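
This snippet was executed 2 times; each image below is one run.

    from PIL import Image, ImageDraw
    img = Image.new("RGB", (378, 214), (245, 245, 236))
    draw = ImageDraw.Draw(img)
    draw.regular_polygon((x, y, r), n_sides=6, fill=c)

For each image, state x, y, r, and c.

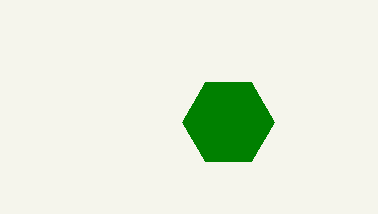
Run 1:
x = 228
y = 122
r = 46
c = 'green'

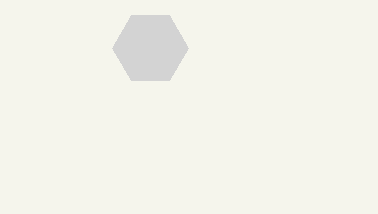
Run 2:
x = 150, y = 48, r = 38, c = 'lightgray'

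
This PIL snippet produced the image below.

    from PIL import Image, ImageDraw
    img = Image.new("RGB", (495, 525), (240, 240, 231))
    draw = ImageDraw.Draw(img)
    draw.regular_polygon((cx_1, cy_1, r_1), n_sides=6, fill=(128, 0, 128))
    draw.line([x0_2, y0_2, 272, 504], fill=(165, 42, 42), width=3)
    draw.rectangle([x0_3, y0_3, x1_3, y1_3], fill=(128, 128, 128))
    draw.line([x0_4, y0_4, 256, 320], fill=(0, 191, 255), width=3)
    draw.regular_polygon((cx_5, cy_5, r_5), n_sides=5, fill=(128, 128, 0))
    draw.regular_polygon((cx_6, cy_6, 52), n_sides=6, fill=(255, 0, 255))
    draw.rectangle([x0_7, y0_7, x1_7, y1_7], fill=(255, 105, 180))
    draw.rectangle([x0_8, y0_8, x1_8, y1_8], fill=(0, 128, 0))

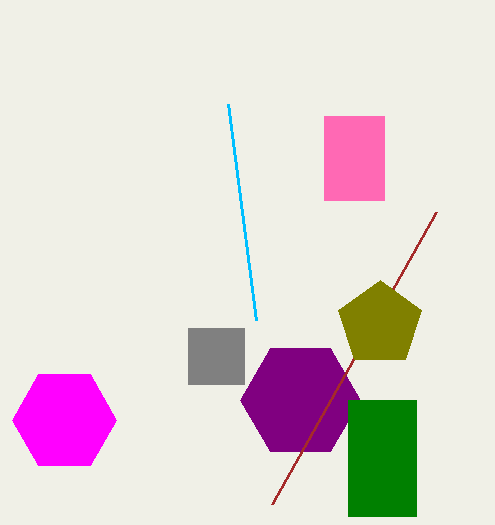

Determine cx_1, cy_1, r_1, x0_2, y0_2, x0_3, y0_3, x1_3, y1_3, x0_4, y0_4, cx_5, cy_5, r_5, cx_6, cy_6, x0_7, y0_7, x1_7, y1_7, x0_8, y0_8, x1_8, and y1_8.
cx_1 = 300, cy_1 = 400, r_1 = 60, x0_2 = 436, y0_2 = 212, x0_3 = 188, y0_3 = 328, x1_3 = 244, y1_3 = 384, x0_4 = 228, y0_4 = 104, cx_5 = 380, cy_5 = 324, r_5 = 44, cx_6 = 64, cy_6 = 420, x0_7 = 324, y0_7 = 116, x1_7 = 384, y1_7 = 200, x0_8 = 348, y0_8 = 400, x1_8 = 416, y1_8 = 516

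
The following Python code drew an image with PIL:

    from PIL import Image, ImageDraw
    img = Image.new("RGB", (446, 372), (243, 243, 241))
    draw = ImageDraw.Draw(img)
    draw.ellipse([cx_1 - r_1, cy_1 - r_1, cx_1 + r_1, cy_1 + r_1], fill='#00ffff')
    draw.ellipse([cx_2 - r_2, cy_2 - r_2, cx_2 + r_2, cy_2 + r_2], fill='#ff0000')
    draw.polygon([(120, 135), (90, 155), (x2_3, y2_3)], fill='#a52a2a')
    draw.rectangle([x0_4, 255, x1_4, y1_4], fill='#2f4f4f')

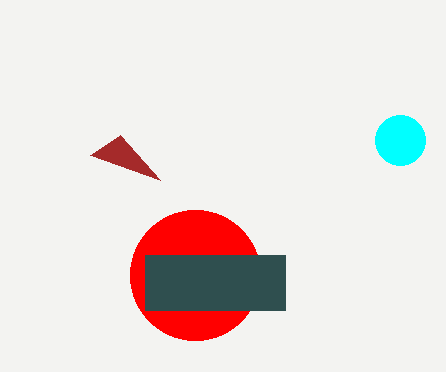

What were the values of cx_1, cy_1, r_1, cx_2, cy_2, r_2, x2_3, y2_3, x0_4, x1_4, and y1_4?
cx_1 = 400
cy_1 = 140
r_1 = 25
cx_2 = 195
cy_2 = 275
r_2 = 65
x2_3 = 160
y2_3 = 180
x0_4 = 145
x1_4 = 285
y1_4 = 310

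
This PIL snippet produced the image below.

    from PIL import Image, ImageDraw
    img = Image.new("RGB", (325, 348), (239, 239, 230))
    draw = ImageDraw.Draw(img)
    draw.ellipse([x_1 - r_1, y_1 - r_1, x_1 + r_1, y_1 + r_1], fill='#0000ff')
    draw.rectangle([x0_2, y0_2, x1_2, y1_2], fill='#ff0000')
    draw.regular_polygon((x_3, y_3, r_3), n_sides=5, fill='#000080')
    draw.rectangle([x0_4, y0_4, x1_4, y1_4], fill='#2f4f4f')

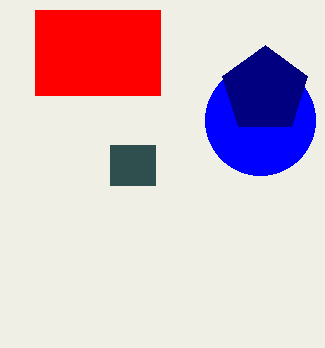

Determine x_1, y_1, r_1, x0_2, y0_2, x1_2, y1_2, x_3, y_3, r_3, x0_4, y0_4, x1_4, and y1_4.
x_1 = 260
y_1 = 120
r_1 = 55
x0_2 = 35
y0_2 = 10
x1_2 = 160
y1_2 = 95
x_3 = 265
y_3 = 90
r_3 = 45
x0_4 = 110
y0_4 = 145
x1_4 = 155
y1_4 = 185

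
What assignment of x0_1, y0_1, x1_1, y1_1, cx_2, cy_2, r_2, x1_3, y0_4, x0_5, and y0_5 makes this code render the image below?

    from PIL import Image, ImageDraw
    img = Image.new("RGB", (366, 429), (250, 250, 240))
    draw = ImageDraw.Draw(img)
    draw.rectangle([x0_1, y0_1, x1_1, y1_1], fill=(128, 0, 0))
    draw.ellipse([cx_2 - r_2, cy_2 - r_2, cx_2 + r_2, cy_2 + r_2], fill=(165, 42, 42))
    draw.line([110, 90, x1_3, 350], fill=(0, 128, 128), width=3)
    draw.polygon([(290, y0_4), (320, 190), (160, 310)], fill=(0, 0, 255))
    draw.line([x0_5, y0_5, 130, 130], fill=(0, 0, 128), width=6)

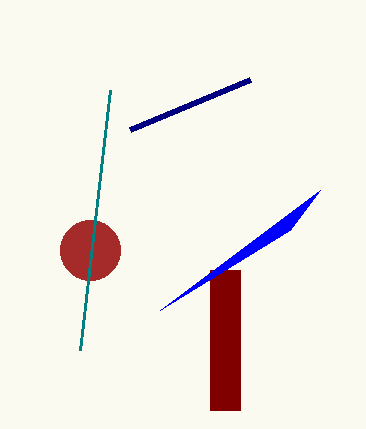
x0_1 = 210; y0_1 = 270; x1_1 = 240; y1_1 = 410; cx_2 = 90; cy_2 = 250; r_2 = 30; x1_3 = 80; y0_4 = 230; x0_5 = 250; y0_5 = 80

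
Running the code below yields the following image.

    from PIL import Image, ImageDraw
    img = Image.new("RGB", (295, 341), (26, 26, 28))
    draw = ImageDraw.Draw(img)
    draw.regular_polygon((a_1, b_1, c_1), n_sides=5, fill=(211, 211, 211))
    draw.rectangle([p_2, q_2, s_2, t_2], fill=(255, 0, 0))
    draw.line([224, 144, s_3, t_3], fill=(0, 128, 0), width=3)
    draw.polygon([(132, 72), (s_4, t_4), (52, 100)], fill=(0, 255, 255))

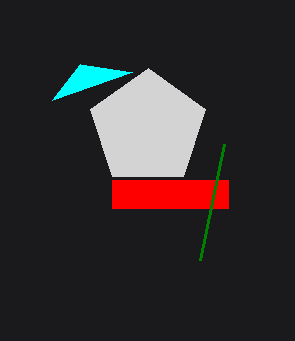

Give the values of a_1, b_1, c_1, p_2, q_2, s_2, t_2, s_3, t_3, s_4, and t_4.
a_1 = 148; b_1 = 128; c_1 = 60; p_2 = 112; q_2 = 180; s_2 = 228; t_2 = 208; s_3 = 200; t_3 = 260; s_4 = 80; t_4 = 64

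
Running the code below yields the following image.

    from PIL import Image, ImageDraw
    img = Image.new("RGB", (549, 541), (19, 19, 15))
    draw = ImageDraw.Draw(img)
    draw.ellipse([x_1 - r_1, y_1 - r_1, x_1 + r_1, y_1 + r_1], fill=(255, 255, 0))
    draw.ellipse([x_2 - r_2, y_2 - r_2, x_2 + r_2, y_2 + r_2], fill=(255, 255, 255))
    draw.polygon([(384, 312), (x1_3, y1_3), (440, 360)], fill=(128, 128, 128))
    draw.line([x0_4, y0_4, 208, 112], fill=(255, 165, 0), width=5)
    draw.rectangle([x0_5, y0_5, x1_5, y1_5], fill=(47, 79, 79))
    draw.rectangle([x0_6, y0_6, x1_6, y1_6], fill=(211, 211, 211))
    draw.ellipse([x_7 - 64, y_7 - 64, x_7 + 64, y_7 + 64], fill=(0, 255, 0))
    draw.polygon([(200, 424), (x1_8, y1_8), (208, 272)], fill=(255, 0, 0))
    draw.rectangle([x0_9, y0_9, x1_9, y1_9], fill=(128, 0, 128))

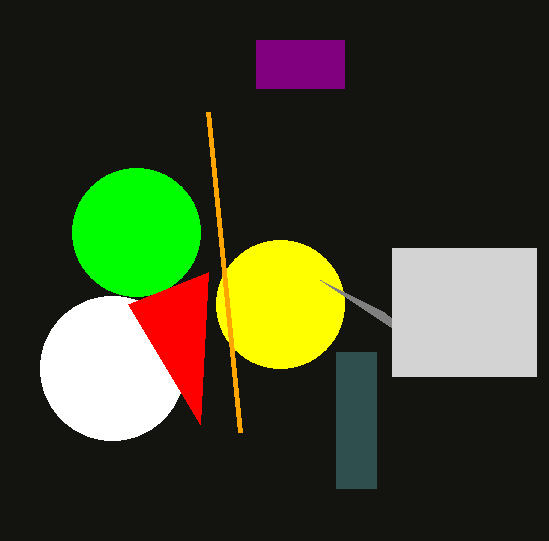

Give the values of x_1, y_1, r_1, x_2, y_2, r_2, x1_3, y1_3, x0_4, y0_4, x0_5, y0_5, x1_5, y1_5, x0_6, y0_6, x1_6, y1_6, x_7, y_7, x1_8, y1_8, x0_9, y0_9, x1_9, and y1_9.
x_1 = 280; y_1 = 304; r_1 = 64; x_2 = 112; y_2 = 368; r_2 = 72; x1_3 = 320; y1_3 = 280; x0_4 = 240; y0_4 = 432; x0_5 = 336; y0_5 = 352; x1_5 = 376; y1_5 = 488; x0_6 = 392; y0_6 = 248; x1_6 = 536; y1_6 = 376; x_7 = 136; y_7 = 232; x1_8 = 128; y1_8 = 304; x0_9 = 256; y0_9 = 40; x1_9 = 344; y1_9 = 88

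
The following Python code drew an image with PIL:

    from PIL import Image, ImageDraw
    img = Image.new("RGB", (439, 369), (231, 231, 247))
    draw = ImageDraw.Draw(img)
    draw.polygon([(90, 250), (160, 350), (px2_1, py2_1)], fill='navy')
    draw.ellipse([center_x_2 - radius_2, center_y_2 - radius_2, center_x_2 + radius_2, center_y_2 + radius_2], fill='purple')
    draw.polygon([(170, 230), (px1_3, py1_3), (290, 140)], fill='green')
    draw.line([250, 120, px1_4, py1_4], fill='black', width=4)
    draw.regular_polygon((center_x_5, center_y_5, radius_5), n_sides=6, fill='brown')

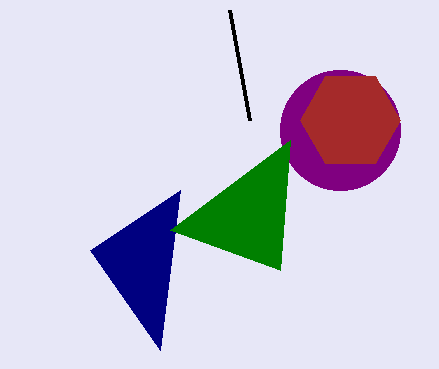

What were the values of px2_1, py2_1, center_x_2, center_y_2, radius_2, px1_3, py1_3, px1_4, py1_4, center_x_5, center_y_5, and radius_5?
px2_1 = 180; py2_1 = 190; center_x_2 = 340; center_y_2 = 130; radius_2 = 60; px1_3 = 280; py1_3 = 270; px1_4 = 230; py1_4 = 10; center_x_5 = 350; center_y_5 = 120; radius_5 = 50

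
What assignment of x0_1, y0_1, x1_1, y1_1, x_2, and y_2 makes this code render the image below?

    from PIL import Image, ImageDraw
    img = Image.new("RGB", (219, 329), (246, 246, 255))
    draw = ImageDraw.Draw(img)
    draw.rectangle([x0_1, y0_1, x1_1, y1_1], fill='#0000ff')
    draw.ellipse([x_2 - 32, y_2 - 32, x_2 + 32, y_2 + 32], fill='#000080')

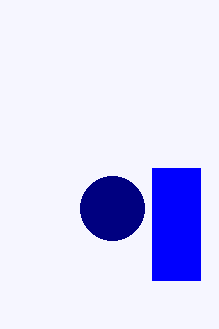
x0_1 = 152, y0_1 = 168, x1_1 = 200, y1_1 = 280, x_2 = 112, y_2 = 208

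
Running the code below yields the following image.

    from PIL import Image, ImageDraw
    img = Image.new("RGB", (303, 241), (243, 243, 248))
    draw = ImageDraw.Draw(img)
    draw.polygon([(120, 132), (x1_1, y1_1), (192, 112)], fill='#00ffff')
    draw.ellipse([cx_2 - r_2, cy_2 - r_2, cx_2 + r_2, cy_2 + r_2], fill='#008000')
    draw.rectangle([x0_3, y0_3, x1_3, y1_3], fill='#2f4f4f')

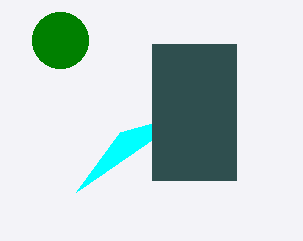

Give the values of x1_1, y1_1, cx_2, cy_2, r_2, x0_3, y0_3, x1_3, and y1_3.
x1_1 = 76; y1_1 = 192; cx_2 = 60; cy_2 = 40; r_2 = 28; x0_3 = 152; y0_3 = 44; x1_3 = 236; y1_3 = 180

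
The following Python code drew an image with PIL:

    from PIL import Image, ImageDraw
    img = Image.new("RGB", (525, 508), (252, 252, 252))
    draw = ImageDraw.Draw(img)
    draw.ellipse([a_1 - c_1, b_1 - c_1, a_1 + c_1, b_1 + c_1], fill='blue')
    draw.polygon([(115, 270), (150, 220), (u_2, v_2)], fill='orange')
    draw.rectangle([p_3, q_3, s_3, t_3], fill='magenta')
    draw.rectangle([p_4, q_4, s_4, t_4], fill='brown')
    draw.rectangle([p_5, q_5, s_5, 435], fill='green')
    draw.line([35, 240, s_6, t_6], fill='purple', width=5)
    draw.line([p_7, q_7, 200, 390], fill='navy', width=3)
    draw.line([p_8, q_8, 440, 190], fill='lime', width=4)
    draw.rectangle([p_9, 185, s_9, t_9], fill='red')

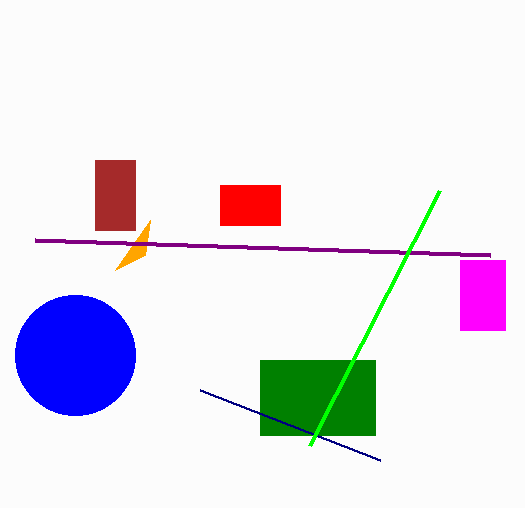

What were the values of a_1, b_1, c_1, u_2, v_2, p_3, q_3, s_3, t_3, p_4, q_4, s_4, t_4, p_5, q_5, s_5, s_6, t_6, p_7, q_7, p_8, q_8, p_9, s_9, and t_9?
a_1 = 75, b_1 = 355, c_1 = 60, u_2 = 145, v_2 = 255, p_3 = 460, q_3 = 260, s_3 = 505, t_3 = 330, p_4 = 95, q_4 = 160, s_4 = 135, t_4 = 230, p_5 = 260, q_5 = 360, s_5 = 375, s_6 = 490, t_6 = 255, p_7 = 380, q_7 = 460, p_8 = 310, q_8 = 445, p_9 = 220, s_9 = 280, t_9 = 225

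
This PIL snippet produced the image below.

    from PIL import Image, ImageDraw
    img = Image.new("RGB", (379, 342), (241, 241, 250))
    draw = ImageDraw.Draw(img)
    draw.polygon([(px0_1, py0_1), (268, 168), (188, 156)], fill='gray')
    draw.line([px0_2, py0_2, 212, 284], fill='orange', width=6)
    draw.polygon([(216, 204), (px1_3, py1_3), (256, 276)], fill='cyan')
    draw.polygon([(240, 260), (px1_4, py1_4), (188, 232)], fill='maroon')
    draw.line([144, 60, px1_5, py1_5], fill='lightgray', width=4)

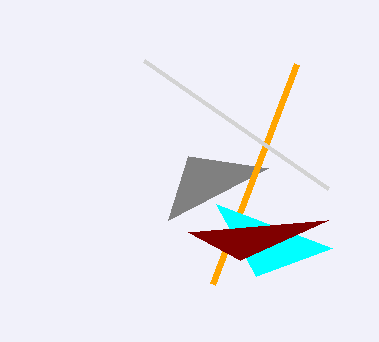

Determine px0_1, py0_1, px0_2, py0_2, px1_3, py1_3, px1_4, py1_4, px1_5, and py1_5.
px0_1 = 168
py0_1 = 220
px0_2 = 296
py0_2 = 64
px1_3 = 332
py1_3 = 248
px1_4 = 328
py1_4 = 220
px1_5 = 328
py1_5 = 188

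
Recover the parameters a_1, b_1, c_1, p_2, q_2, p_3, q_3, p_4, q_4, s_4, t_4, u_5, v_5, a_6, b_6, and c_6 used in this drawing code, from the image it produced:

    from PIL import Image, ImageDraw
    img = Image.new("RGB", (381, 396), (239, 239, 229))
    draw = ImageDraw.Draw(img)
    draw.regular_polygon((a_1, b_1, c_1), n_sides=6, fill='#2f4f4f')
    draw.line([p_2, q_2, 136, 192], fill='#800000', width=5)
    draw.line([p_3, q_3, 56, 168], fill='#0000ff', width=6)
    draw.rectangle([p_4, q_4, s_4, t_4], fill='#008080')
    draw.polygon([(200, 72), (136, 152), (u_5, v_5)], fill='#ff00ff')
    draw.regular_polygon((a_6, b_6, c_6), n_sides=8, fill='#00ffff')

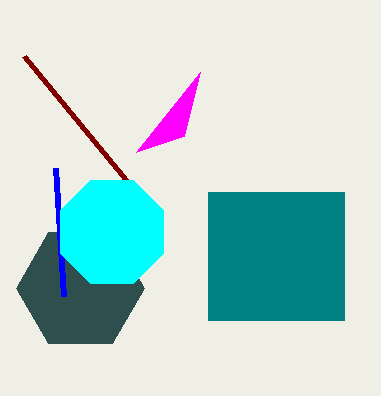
a_1 = 80, b_1 = 288, c_1 = 64, p_2 = 24, q_2 = 56, p_3 = 64, q_3 = 296, p_4 = 208, q_4 = 192, s_4 = 344, t_4 = 320, u_5 = 184, v_5 = 136, a_6 = 112, b_6 = 232, c_6 = 56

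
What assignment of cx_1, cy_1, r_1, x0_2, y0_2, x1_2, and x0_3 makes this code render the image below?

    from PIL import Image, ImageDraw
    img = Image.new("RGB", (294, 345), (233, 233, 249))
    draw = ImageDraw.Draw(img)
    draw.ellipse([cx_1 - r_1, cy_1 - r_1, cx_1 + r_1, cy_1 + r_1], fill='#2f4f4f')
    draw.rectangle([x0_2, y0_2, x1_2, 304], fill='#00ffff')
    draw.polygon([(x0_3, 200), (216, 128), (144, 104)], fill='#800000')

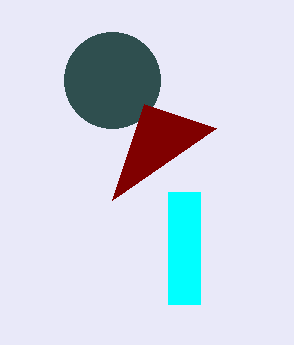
cx_1 = 112
cy_1 = 80
r_1 = 48
x0_2 = 168
y0_2 = 192
x1_2 = 200
x0_3 = 112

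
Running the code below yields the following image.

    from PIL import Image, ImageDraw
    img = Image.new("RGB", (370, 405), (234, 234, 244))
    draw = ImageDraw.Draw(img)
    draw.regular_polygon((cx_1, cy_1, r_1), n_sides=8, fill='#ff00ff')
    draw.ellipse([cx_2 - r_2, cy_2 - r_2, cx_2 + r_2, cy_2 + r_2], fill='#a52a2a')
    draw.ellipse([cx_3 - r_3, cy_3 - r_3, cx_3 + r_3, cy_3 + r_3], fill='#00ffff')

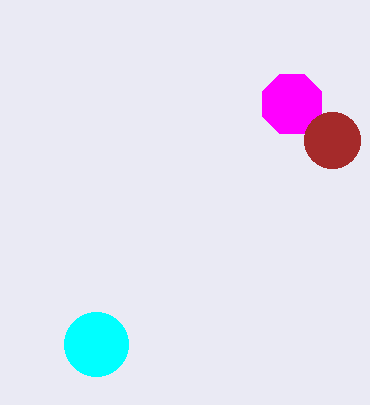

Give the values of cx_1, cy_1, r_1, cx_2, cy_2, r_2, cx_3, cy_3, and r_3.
cx_1 = 292; cy_1 = 104; r_1 = 32; cx_2 = 332; cy_2 = 140; r_2 = 28; cx_3 = 96; cy_3 = 344; r_3 = 32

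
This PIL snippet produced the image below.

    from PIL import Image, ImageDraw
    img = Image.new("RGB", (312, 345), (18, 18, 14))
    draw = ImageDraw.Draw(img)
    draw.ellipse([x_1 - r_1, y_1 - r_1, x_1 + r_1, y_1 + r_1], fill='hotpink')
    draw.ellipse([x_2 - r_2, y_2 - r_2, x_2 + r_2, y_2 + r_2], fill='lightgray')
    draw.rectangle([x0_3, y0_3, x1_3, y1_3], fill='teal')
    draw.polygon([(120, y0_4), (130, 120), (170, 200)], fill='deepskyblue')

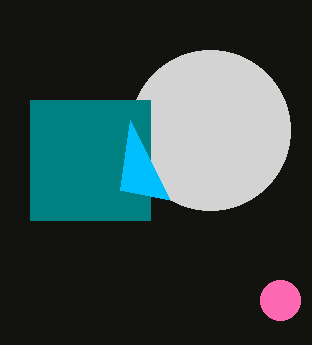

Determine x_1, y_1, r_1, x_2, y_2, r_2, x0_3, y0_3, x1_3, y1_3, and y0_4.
x_1 = 280, y_1 = 300, r_1 = 20, x_2 = 210, y_2 = 130, r_2 = 80, x0_3 = 30, y0_3 = 100, x1_3 = 150, y1_3 = 220, y0_4 = 190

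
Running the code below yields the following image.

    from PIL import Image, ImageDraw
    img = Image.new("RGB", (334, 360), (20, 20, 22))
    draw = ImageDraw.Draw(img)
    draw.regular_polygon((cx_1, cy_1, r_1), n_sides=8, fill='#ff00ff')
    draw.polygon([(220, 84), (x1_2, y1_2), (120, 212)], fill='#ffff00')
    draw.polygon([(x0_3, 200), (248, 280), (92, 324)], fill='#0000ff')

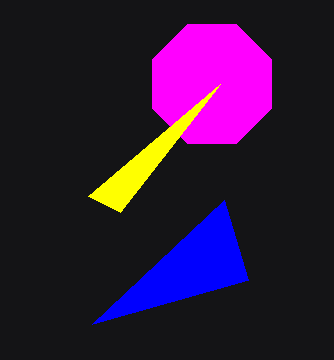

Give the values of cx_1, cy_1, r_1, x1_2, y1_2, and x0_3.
cx_1 = 212; cy_1 = 84; r_1 = 64; x1_2 = 88; y1_2 = 196; x0_3 = 224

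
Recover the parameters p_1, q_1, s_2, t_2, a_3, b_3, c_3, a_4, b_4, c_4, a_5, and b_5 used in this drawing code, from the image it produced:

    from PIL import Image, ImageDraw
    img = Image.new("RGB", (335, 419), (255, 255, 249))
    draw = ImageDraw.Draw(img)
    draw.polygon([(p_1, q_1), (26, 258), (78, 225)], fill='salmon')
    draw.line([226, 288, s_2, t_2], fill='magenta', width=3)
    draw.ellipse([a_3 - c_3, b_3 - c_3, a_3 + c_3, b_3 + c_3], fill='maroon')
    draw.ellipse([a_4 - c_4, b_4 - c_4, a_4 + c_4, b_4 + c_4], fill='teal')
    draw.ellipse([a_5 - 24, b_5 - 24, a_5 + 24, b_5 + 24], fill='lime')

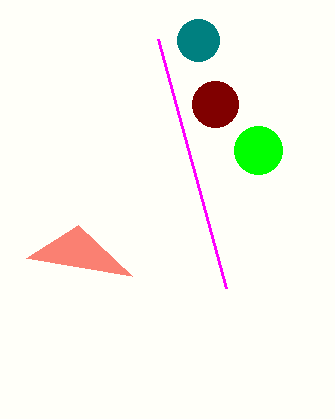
p_1 = 132
q_1 = 276
s_2 = 158
t_2 = 39
a_3 = 215
b_3 = 104
c_3 = 23
a_4 = 198
b_4 = 40
c_4 = 21
a_5 = 258
b_5 = 150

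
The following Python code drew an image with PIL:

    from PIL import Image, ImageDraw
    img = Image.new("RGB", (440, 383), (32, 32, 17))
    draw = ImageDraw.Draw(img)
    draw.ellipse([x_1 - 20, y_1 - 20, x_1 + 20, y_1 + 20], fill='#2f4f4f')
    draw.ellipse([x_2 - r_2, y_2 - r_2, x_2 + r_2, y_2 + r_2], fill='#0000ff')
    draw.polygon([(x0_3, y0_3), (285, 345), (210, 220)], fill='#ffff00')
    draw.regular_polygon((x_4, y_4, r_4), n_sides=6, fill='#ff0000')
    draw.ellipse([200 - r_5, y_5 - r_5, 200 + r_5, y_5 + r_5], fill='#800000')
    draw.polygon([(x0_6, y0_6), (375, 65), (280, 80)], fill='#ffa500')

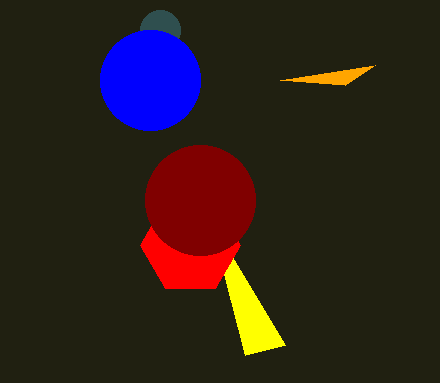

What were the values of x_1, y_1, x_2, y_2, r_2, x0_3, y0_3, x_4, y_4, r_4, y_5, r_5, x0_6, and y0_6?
x_1 = 160; y_1 = 30; x_2 = 150; y_2 = 80; r_2 = 50; x0_3 = 245; y0_3 = 355; x_4 = 190; y_4 = 245; r_4 = 50; y_5 = 200; r_5 = 55; x0_6 = 345; y0_6 = 85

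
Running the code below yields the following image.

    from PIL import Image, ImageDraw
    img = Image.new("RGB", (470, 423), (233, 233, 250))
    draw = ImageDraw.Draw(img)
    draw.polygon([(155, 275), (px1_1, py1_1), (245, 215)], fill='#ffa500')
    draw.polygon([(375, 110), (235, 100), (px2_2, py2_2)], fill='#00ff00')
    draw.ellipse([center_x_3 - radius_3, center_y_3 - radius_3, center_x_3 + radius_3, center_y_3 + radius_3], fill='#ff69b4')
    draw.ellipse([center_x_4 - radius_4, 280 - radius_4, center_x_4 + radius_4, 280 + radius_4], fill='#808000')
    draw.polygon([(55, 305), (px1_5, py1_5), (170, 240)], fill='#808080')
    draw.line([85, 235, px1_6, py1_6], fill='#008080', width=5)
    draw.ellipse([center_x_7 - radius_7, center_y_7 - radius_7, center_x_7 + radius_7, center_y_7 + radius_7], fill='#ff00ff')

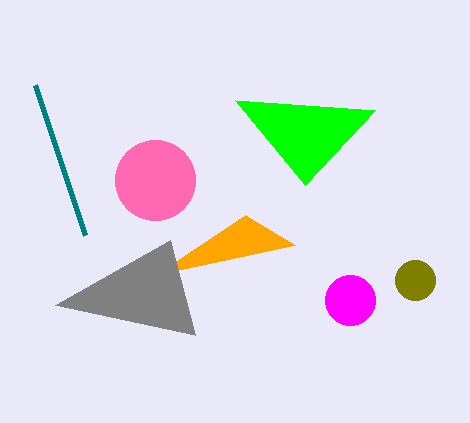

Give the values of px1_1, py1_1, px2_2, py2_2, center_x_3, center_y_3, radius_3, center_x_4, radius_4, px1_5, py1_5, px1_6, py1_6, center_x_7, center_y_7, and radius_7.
px1_1 = 295
py1_1 = 245
px2_2 = 305
py2_2 = 185
center_x_3 = 155
center_y_3 = 180
radius_3 = 40
center_x_4 = 415
radius_4 = 20
px1_5 = 195
py1_5 = 335
px1_6 = 35
py1_6 = 85
center_x_7 = 350
center_y_7 = 300
radius_7 = 25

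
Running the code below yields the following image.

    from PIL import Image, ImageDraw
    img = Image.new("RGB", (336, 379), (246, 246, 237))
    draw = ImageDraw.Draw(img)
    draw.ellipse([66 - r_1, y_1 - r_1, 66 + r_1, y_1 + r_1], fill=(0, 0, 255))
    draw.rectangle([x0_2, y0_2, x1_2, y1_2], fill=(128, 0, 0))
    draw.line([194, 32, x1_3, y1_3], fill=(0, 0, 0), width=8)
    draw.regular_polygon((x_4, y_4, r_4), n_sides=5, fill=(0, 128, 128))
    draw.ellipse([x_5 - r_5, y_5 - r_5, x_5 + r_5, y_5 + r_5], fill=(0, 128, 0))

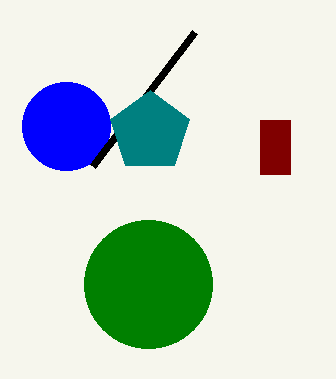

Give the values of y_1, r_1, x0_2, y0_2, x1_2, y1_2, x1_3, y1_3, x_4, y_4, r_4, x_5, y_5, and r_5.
y_1 = 126; r_1 = 44; x0_2 = 260; y0_2 = 120; x1_2 = 290; y1_2 = 174; x1_3 = 92; y1_3 = 166; x_4 = 150; y_4 = 132; r_4 = 42; x_5 = 148; y_5 = 284; r_5 = 64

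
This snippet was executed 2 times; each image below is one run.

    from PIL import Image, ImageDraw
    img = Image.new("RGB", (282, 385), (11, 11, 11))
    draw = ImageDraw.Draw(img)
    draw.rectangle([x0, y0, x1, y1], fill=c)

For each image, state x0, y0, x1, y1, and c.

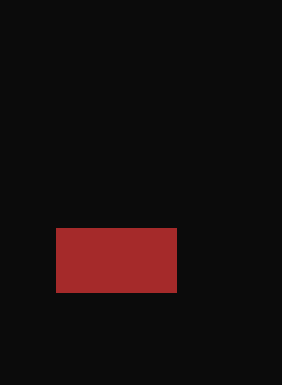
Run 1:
x0 = 56, y0 = 228, x1 = 176, y1 = 292, c = 'brown'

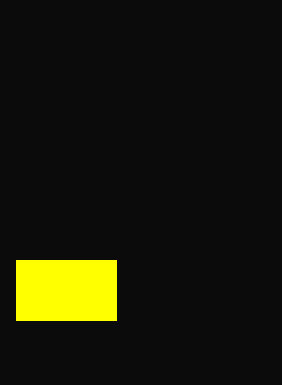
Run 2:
x0 = 16
y0 = 260
x1 = 116
y1 = 320
c = 'yellow'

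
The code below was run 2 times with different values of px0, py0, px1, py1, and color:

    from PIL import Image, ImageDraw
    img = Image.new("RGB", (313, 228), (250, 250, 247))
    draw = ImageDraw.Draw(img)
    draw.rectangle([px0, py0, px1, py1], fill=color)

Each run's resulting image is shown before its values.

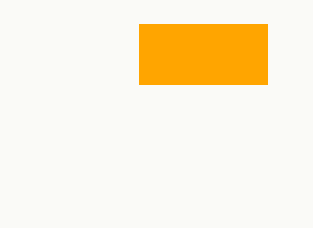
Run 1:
px0 = 139
py0 = 24
px1 = 267
py1 = 84
color = 'orange'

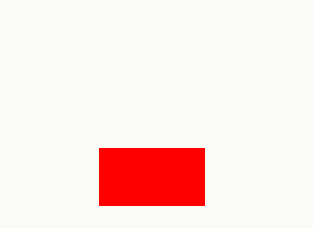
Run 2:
px0 = 99, py0 = 148, px1 = 204, py1 = 205, color = 'red'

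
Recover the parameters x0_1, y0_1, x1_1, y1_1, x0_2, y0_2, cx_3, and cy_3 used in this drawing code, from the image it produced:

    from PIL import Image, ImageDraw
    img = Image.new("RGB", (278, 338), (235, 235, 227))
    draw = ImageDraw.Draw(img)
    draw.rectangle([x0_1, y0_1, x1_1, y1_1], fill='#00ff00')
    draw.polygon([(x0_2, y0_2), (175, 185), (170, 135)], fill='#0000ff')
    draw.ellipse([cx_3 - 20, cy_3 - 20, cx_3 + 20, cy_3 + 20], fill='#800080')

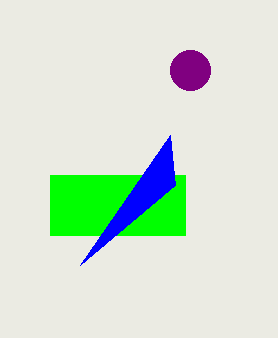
x0_1 = 50, y0_1 = 175, x1_1 = 185, y1_1 = 235, x0_2 = 80, y0_2 = 265, cx_3 = 190, cy_3 = 70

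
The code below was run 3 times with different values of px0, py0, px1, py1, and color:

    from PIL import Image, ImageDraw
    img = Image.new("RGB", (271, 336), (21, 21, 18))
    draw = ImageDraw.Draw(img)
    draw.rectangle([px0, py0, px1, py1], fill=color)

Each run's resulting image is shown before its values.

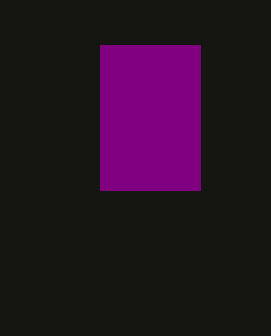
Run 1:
px0 = 100; py0 = 45; px1 = 200; py1 = 190; color = 'purple'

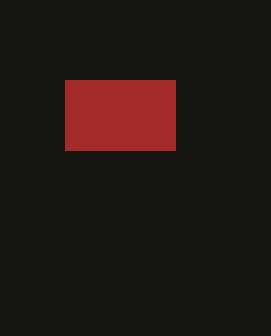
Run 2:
px0 = 65, py0 = 80, px1 = 175, py1 = 150, color = 'brown'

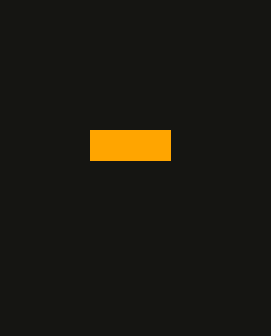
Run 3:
px0 = 90; py0 = 130; px1 = 170; py1 = 160; color = 'orange'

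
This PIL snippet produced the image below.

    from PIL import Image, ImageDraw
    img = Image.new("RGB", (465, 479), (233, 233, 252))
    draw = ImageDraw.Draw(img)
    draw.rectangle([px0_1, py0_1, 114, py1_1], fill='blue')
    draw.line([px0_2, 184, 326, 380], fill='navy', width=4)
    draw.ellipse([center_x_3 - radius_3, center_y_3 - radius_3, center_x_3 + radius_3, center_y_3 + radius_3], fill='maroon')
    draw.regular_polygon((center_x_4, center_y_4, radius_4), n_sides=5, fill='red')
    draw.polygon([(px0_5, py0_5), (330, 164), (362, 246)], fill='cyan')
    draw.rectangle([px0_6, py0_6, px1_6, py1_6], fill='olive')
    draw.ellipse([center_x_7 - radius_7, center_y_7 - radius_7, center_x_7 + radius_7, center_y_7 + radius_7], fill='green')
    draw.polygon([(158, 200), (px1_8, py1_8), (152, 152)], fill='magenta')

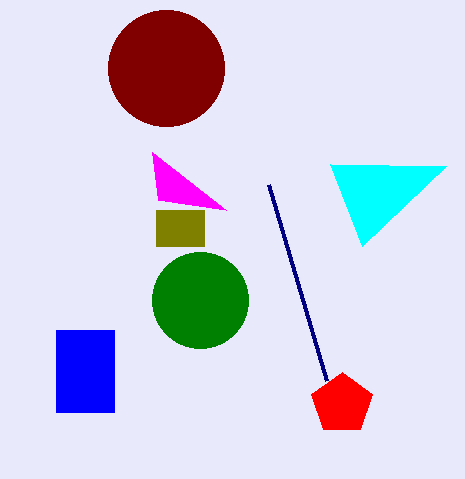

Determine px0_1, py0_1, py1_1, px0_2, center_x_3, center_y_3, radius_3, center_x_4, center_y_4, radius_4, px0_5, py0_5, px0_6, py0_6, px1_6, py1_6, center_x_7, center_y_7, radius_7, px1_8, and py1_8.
px0_1 = 56; py0_1 = 330; py1_1 = 412; px0_2 = 268; center_x_3 = 166; center_y_3 = 68; radius_3 = 58; center_x_4 = 342; center_y_4 = 404; radius_4 = 32; px0_5 = 446; py0_5 = 166; px0_6 = 156; py0_6 = 210; px1_6 = 204; py1_6 = 246; center_x_7 = 200; center_y_7 = 300; radius_7 = 48; px1_8 = 226; py1_8 = 210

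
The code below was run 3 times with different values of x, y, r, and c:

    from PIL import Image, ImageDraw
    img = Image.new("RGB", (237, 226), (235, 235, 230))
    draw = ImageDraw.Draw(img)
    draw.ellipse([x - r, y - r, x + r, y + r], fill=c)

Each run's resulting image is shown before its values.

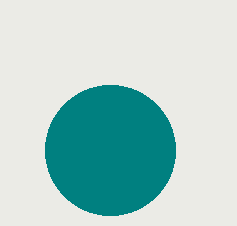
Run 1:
x = 110; y = 150; r = 65; c = 'teal'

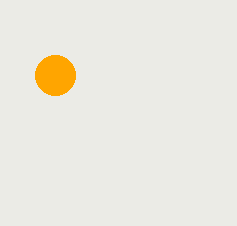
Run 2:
x = 55, y = 75, r = 20, c = 'orange'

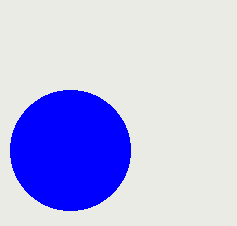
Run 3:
x = 70, y = 150, r = 60, c = 'blue'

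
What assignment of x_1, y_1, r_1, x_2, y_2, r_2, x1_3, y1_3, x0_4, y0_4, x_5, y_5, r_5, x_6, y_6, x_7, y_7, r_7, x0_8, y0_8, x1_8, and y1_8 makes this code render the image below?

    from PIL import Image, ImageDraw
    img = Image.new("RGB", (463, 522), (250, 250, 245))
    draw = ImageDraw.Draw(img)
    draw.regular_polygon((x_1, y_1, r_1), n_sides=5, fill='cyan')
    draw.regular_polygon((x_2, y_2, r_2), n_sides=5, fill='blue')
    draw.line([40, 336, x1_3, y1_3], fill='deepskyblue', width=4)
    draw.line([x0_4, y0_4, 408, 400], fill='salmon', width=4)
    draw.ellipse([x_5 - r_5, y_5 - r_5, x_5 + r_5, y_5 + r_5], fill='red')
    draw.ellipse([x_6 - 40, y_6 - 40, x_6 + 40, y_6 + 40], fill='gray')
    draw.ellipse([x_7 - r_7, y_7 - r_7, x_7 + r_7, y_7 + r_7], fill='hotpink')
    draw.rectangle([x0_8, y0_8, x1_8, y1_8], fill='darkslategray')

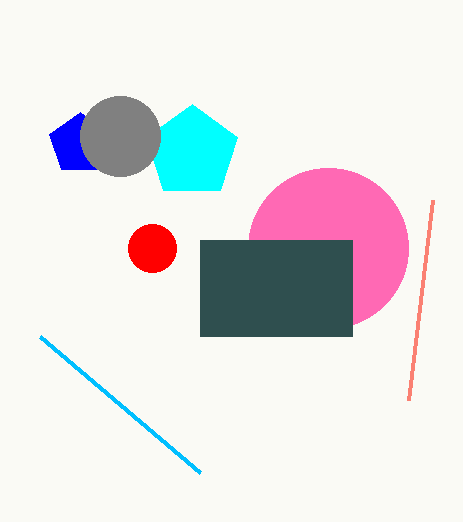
x_1 = 192, y_1 = 152, r_1 = 48, x_2 = 80, y_2 = 144, r_2 = 32, x1_3 = 200, y1_3 = 472, x0_4 = 432, y0_4 = 200, x_5 = 152, y_5 = 248, r_5 = 24, x_6 = 120, y_6 = 136, x_7 = 328, y_7 = 248, r_7 = 80, x0_8 = 200, y0_8 = 240, x1_8 = 352, y1_8 = 336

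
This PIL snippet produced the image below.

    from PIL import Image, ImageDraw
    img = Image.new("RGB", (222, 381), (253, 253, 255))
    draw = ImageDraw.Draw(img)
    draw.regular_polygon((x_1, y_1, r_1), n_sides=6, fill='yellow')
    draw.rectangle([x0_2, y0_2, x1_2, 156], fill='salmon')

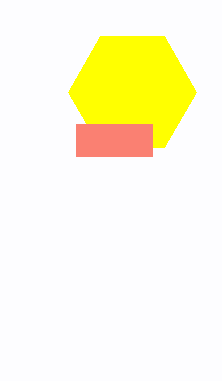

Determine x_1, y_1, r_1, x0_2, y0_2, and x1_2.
x_1 = 132, y_1 = 92, r_1 = 64, x0_2 = 76, y0_2 = 124, x1_2 = 152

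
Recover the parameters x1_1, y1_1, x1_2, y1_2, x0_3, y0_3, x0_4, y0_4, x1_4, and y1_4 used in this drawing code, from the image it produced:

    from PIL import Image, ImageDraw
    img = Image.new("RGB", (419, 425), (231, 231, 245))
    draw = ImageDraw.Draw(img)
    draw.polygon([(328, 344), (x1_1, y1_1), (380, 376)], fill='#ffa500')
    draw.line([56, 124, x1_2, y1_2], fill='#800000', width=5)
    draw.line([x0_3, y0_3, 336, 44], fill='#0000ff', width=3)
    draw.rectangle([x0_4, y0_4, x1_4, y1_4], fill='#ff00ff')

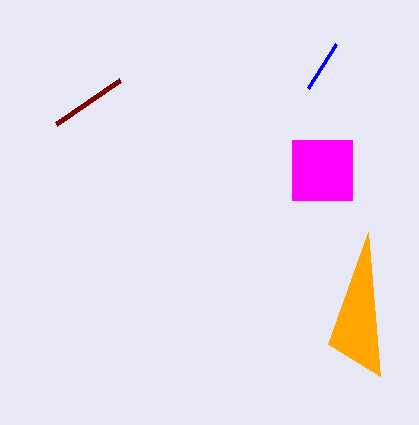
x1_1 = 368; y1_1 = 232; x1_2 = 120; y1_2 = 80; x0_3 = 308; y0_3 = 88; x0_4 = 292; y0_4 = 140; x1_4 = 352; y1_4 = 200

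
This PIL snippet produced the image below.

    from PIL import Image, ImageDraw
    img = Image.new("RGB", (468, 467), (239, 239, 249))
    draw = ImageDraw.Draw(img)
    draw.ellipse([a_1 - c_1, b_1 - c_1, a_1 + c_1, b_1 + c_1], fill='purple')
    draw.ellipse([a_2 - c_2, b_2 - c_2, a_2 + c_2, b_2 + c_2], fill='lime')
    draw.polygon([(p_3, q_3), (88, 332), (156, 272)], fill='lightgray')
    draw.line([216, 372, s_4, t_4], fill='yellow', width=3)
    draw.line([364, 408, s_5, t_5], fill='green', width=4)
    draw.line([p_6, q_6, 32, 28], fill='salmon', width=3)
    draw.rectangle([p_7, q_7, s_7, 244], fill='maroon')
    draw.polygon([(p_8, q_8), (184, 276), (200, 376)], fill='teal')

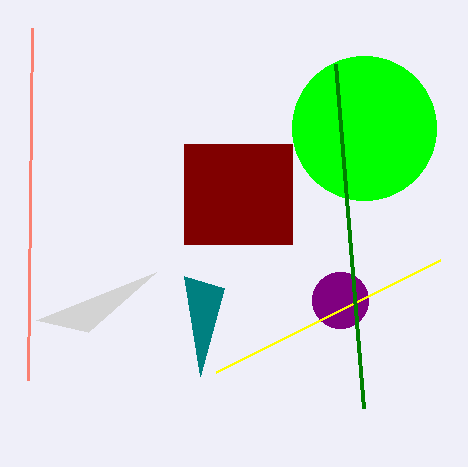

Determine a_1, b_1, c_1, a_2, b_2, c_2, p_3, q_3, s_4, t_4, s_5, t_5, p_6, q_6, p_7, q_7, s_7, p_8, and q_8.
a_1 = 340, b_1 = 300, c_1 = 28, a_2 = 364, b_2 = 128, c_2 = 72, p_3 = 36, q_3 = 320, s_4 = 440, t_4 = 260, s_5 = 336, t_5 = 64, p_6 = 28, q_6 = 380, p_7 = 184, q_7 = 144, s_7 = 292, p_8 = 224, q_8 = 288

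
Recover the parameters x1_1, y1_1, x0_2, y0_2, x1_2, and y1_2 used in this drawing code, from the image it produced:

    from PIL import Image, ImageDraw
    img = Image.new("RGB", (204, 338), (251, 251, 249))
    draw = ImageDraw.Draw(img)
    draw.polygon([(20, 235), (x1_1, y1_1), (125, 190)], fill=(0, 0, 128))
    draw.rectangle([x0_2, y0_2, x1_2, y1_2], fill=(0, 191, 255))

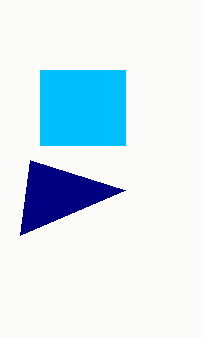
x1_1 = 30; y1_1 = 160; x0_2 = 40; y0_2 = 70; x1_2 = 125; y1_2 = 145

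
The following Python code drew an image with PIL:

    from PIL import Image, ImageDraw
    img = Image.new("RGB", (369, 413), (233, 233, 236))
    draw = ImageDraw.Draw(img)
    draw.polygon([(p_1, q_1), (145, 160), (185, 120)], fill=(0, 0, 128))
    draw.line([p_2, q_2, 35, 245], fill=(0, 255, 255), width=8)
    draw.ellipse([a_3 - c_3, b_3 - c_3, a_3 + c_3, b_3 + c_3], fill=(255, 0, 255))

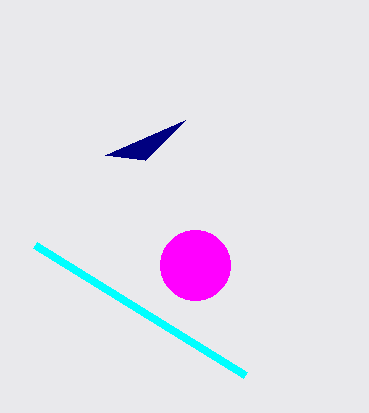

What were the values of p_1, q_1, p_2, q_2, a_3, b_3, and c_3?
p_1 = 105, q_1 = 155, p_2 = 245, q_2 = 375, a_3 = 195, b_3 = 265, c_3 = 35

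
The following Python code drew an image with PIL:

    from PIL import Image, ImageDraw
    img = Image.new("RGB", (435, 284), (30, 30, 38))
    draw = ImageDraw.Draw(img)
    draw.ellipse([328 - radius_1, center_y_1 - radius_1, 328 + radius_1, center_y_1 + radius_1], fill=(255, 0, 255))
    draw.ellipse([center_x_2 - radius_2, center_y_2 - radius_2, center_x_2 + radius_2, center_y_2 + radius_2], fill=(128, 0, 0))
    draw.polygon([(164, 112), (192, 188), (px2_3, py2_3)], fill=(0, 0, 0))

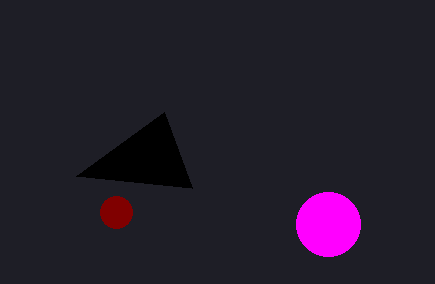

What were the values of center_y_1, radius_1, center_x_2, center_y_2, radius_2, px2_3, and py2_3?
center_y_1 = 224
radius_1 = 32
center_x_2 = 116
center_y_2 = 212
radius_2 = 16
px2_3 = 76
py2_3 = 176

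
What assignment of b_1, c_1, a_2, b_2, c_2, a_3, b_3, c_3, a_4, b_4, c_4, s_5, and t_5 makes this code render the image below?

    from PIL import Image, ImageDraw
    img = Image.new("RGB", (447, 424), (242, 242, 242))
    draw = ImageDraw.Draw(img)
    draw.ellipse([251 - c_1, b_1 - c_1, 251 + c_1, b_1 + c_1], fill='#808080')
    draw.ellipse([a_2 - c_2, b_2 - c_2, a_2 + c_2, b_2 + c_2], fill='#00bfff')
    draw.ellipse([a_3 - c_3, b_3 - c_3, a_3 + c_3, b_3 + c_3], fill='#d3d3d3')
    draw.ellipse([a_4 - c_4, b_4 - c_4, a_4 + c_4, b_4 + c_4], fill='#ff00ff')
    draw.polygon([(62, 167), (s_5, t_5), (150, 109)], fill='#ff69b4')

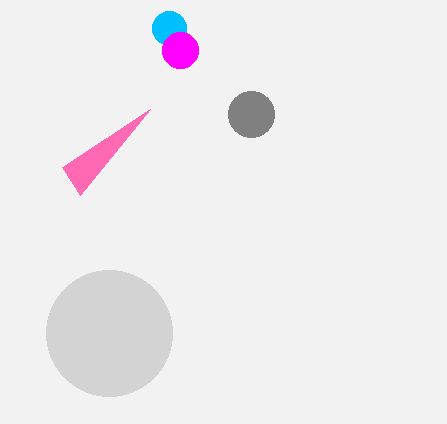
b_1 = 114; c_1 = 23; a_2 = 169; b_2 = 28; c_2 = 17; a_3 = 109; b_3 = 333; c_3 = 63; a_4 = 180; b_4 = 50; c_4 = 18; s_5 = 80; t_5 = 195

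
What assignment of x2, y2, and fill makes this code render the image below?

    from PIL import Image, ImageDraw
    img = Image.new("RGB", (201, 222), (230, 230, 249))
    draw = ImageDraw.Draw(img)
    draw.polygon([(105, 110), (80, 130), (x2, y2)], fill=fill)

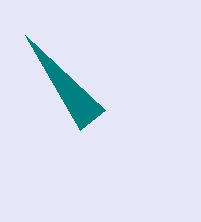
x2 = 25
y2 = 35
fill = 'teal'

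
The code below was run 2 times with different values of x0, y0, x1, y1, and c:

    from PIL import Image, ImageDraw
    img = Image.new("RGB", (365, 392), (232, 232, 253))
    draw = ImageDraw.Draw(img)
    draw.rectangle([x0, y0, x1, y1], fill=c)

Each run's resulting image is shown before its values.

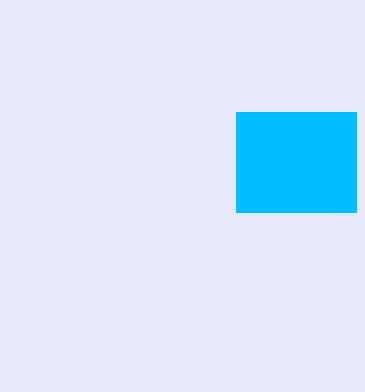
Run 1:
x0 = 236
y0 = 112
x1 = 356
y1 = 212
c = 'deepskyblue'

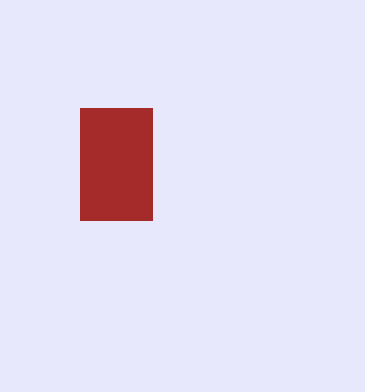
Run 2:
x0 = 80, y0 = 108, x1 = 152, y1 = 220, c = 'brown'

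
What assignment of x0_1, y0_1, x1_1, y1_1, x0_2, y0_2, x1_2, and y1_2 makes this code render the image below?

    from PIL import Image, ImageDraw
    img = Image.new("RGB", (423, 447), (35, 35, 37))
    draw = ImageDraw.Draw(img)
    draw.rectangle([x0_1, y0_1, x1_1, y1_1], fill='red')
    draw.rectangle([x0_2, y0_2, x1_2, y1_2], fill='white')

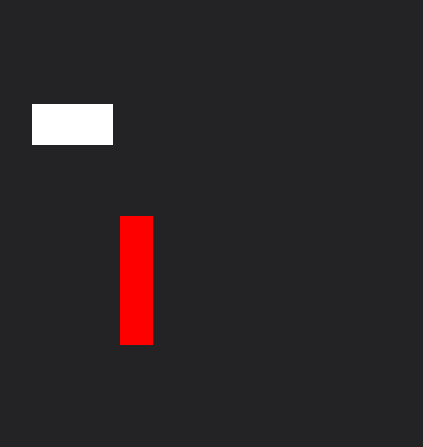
x0_1 = 120, y0_1 = 216, x1_1 = 152, y1_1 = 344, x0_2 = 32, y0_2 = 104, x1_2 = 112, y1_2 = 144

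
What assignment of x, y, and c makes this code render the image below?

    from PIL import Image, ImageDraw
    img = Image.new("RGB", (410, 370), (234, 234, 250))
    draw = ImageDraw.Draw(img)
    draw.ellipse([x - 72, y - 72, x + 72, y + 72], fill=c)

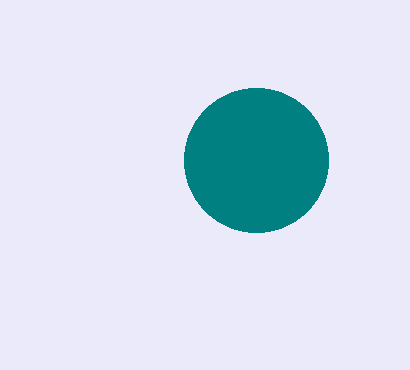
x = 256, y = 160, c = 'teal'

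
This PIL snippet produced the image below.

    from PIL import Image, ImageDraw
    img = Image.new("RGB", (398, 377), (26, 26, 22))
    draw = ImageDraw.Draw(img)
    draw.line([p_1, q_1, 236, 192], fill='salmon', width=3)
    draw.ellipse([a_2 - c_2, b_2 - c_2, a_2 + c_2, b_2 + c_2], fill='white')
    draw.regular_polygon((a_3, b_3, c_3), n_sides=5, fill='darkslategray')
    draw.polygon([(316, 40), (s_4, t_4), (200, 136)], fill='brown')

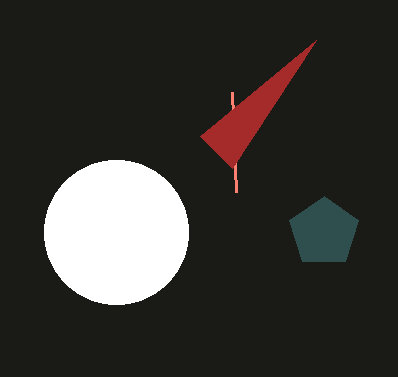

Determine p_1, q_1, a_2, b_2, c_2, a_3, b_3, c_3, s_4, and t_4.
p_1 = 232
q_1 = 92
a_2 = 116
b_2 = 232
c_2 = 72
a_3 = 324
b_3 = 232
c_3 = 36
s_4 = 232
t_4 = 168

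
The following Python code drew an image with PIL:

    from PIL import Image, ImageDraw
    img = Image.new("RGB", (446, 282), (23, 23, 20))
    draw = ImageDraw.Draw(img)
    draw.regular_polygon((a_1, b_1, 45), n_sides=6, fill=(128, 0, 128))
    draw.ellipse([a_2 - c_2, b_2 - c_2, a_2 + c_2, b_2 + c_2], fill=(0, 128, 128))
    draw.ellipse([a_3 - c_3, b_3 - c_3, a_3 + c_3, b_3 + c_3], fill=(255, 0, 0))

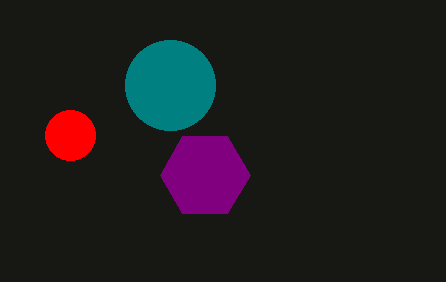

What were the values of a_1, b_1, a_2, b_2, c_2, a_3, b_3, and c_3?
a_1 = 205, b_1 = 175, a_2 = 170, b_2 = 85, c_2 = 45, a_3 = 70, b_3 = 135, c_3 = 25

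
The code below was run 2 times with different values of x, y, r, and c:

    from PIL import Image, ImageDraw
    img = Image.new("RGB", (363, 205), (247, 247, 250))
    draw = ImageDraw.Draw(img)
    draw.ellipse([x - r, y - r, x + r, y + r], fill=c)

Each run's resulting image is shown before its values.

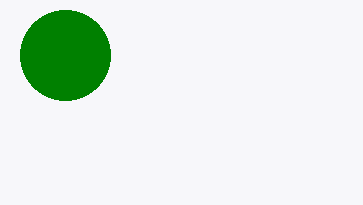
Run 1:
x = 65, y = 55, r = 45, c = 'green'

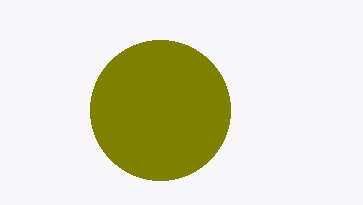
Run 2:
x = 160, y = 110, r = 70, c = 'olive'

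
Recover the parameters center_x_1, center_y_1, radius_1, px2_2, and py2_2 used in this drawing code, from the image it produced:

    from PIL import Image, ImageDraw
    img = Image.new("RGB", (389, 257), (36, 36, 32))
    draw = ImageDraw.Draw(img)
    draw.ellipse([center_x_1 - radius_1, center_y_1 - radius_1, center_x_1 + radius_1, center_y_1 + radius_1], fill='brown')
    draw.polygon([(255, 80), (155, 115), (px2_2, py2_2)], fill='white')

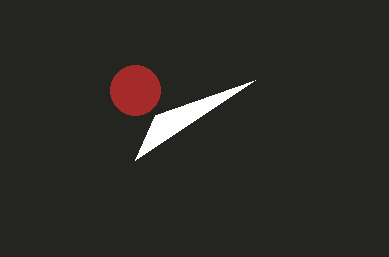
center_x_1 = 135; center_y_1 = 90; radius_1 = 25; px2_2 = 135; py2_2 = 160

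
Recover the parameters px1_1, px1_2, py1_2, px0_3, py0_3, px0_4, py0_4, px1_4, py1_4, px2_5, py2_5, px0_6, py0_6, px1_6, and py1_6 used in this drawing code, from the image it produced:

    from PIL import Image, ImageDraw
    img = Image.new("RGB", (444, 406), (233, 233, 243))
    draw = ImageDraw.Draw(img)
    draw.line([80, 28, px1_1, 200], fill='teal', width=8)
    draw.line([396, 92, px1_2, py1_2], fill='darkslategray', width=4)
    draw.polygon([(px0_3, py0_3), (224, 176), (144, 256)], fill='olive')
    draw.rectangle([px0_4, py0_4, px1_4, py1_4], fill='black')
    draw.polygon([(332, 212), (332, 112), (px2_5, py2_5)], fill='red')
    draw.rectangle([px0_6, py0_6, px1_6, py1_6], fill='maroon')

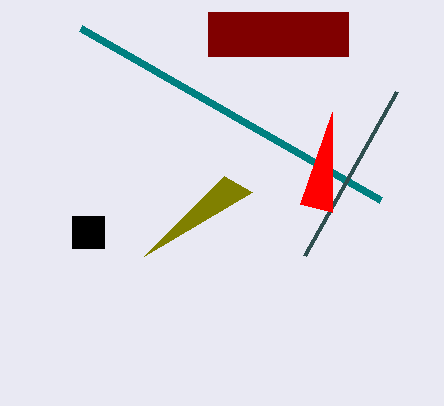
px1_1 = 380
px1_2 = 304
py1_2 = 256
px0_3 = 252
py0_3 = 192
px0_4 = 72
py0_4 = 216
px1_4 = 104
py1_4 = 248
px2_5 = 300
py2_5 = 204
px0_6 = 208
py0_6 = 12
px1_6 = 348
py1_6 = 56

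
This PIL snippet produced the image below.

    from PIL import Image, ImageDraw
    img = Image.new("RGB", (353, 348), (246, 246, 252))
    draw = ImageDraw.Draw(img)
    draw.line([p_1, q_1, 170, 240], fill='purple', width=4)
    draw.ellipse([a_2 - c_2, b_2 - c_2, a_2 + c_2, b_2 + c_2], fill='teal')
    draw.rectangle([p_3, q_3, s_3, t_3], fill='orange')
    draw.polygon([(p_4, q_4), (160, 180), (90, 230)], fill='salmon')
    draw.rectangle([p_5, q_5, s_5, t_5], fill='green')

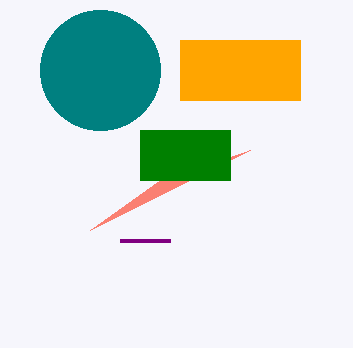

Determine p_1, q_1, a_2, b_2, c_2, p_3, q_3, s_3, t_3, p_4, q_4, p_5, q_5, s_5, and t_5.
p_1 = 120
q_1 = 240
a_2 = 100
b_2 = 70
c_2 = 60
p_3 = 180
q_3 = 40
s_3 = 300
t_3 = 100
p_4 = 250
q_4 = 150
p_5 = 140
q_5 = 130
s_5 = 230
t_5 = 180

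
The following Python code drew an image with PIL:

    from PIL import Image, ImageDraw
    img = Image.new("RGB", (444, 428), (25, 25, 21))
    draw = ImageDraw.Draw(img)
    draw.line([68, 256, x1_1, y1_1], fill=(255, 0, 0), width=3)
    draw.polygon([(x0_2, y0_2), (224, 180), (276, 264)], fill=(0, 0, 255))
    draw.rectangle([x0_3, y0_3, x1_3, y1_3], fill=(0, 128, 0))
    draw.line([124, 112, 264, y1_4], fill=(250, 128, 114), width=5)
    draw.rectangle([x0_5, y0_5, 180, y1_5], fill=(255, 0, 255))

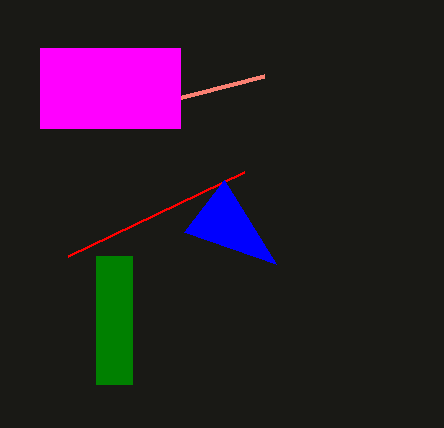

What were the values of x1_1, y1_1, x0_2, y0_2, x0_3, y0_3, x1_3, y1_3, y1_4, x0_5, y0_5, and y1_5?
x1_1 = 244, y1_1 = 172, x0_2 = 184, y0_2 = 232, x0_3 = 96, y0_3 = 256, x1_3 = 132, y1_3 = 384, y1_4 = 76, x0_5 = 40, y0_5 = 48, y1_5 = 128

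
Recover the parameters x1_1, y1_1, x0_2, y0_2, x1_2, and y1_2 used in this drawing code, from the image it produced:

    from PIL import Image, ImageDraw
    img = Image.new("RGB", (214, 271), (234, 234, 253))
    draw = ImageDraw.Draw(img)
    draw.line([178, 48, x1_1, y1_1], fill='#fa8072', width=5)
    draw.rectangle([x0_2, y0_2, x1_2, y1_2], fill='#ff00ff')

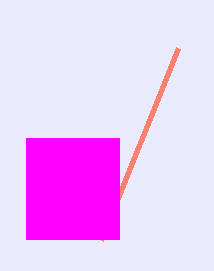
x1_1 = 101
y1_1 = 240
x0_2 = 26
y0_2 = 138
x1_2 = 119
y1_2 = 239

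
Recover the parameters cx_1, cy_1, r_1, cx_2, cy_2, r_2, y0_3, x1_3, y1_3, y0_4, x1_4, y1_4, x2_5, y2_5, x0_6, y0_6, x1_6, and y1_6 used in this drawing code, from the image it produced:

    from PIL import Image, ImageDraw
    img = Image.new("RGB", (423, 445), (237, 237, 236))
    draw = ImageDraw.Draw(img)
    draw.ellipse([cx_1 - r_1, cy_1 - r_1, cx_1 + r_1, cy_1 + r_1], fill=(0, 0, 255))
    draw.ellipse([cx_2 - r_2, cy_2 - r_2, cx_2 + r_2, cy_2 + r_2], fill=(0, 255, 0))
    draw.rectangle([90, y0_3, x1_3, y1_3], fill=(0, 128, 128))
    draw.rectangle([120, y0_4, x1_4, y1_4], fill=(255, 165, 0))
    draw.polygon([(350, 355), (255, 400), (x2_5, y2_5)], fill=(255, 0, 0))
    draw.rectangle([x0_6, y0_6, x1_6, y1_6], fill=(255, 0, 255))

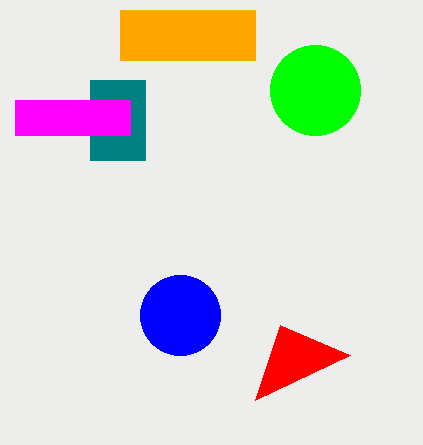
cx_1 = 180
cy_1 = 315
r_1 = 40
cx_2 = 315
cy_2 = 90
r_2 = 45
y0_3 = 80
x1_3 = 145
y1_3 = 160
y0_4 = 10
x1_4 = 255
y1_4 = 60
x2_5 = 280
y2_5 = 325
x0_6 = 15
y0_6 = 100
x1_6 = 130
y1_6 = 135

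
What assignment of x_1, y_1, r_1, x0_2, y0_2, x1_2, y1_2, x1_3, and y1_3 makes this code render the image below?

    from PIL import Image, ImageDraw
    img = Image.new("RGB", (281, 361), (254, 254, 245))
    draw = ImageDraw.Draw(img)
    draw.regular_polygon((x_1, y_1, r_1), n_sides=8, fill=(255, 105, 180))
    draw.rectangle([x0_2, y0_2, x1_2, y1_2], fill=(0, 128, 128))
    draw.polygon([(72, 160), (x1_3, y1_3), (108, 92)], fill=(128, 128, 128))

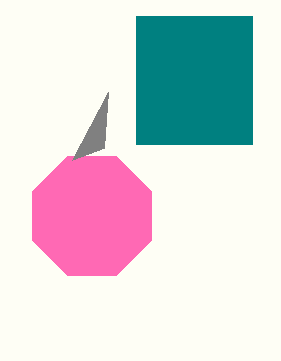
x_1 = 92; y_1 = 216; r_1 = 64; x0_2 = 136; y0_2 = 16; x1_2 = 252; y1_2 = 144; x1_3 = 104; y1_3 = 148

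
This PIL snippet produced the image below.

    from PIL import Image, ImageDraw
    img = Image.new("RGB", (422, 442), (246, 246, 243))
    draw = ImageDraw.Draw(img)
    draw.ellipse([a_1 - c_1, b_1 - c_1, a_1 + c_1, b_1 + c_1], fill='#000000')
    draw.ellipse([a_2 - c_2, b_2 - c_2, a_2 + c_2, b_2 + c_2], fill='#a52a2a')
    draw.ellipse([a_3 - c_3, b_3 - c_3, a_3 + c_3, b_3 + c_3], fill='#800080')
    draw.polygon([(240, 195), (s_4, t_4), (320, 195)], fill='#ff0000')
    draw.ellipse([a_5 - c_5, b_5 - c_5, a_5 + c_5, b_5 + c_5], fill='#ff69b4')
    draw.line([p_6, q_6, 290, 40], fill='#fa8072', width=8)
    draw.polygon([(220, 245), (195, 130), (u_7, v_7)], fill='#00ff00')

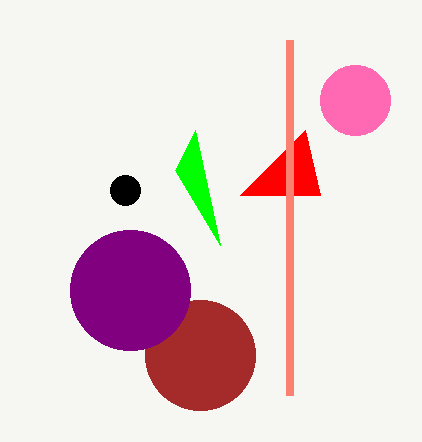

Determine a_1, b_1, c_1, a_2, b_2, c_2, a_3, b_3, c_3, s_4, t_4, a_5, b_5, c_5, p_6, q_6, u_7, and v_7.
a_1 = 125
b_1 = 190
c_1 = 15
a_2 = 200
b_2 = 355
c_2 = 55
a_3 = 130
b_3 = 290
c_3 = 60
s_4 = 305
t_4 = 130
a_5 = 355
b_5 = 100
c_5 = 35
p_6 = 290
q_6 = 395
u_7 = 175
v_7 = 170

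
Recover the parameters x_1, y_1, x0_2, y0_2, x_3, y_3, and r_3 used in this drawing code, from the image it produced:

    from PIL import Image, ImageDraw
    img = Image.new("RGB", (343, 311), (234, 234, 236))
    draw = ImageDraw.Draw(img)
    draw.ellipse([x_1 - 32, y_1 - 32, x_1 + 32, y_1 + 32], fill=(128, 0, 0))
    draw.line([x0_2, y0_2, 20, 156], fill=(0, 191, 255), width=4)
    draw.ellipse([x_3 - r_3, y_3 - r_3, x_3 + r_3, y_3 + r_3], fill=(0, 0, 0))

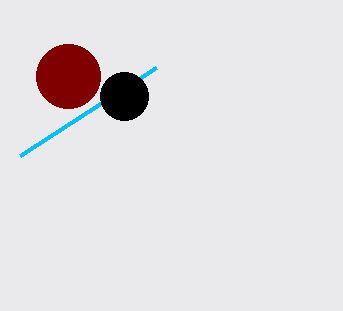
x_1 = 68, y_1 = 76, x0_2 = 156, y0_2 = 68, x_3 = 124, y_3 = 96, r_3 = 24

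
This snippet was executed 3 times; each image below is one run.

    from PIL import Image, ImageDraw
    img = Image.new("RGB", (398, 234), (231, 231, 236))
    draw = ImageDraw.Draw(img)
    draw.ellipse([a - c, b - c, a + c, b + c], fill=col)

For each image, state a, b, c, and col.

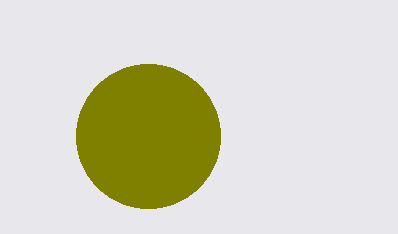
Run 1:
a = 148, b = 136, c = 72, col = 'olive'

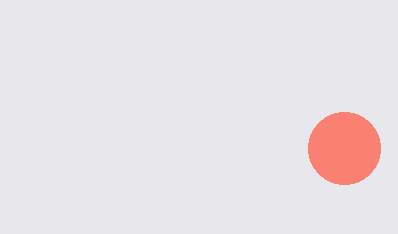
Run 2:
a = 344; b = 148; c = 36; col = 'salmon'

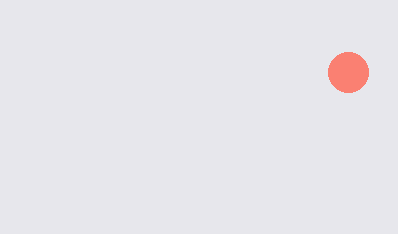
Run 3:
a = 348
b = 72
c = 20
col = 'salmon'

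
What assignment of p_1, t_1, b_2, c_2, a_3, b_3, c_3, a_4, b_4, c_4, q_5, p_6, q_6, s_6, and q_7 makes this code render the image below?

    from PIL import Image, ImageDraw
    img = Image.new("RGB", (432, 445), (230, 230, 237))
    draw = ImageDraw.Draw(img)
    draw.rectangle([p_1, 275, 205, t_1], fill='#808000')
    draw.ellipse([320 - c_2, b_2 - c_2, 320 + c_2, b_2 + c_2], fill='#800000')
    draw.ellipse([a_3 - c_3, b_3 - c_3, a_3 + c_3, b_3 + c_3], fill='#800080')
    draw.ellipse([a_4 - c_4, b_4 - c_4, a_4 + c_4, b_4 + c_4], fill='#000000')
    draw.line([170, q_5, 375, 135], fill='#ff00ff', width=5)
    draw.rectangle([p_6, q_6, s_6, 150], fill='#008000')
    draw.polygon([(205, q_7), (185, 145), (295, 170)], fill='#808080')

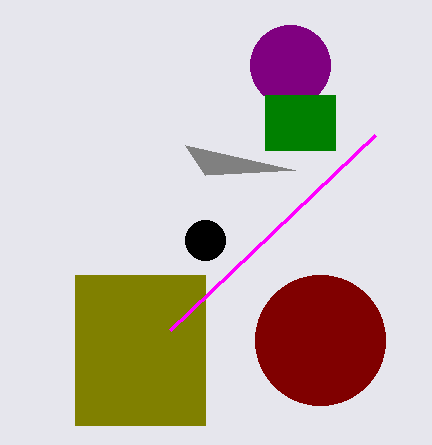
p_1 = 75, t_1 = 425, b_2 = 340, c_2 = 65, a_3 = 290, b_3 = 65, c_3 = 40, a_4 = 205, b_4 = 240, c_4 = 20, q_5 = 330, p_6 = 265, q_6 = 95, s_6 = 335, q_7 = 175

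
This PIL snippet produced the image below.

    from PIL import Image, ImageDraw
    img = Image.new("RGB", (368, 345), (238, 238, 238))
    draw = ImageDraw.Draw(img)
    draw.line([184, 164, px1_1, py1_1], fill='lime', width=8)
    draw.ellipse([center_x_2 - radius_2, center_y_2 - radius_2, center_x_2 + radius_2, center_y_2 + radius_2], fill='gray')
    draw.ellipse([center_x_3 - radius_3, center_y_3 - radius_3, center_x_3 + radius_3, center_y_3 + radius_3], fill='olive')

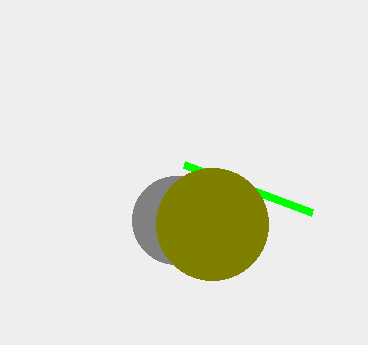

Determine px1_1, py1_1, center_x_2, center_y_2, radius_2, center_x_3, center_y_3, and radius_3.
px1_1 = 312, py1_1 = 212, center_x_2 = 176, center_y_2 = 220, radius_2 = 44, center_x_3 = 212, center_y_3 = 224, radius_3 = 56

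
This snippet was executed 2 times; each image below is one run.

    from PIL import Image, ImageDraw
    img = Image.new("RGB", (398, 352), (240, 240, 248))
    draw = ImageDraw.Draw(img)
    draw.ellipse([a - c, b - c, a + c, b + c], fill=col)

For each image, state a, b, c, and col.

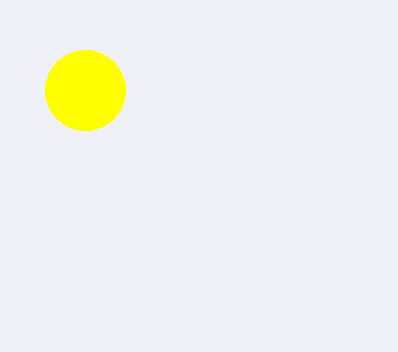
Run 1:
a = 85; b = 90; c = 40; col = 'yellow'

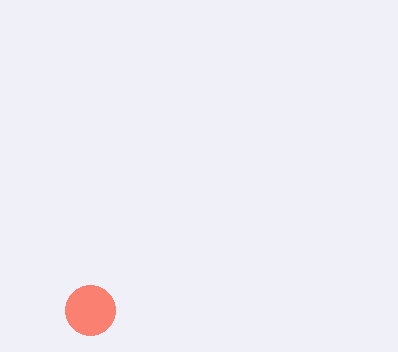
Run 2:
a = 90, b = 310, c = 25, col = 'salmon'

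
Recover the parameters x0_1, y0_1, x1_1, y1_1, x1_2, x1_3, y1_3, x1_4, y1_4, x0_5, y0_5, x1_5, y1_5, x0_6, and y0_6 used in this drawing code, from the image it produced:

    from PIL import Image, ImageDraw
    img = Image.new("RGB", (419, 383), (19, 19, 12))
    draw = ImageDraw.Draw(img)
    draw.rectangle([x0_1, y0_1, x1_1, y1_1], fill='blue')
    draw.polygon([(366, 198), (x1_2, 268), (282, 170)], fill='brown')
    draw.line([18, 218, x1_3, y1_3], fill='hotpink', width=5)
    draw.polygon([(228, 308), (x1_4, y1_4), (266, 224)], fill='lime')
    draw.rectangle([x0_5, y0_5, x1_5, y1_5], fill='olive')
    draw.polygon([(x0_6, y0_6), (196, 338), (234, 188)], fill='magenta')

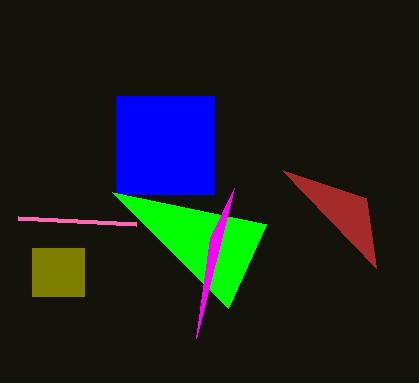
x0_1 = 116; y0_1 = 96; x1_1 = 214; y1_1 = 194; x1_2 = 376; x1_3 = 136; y1_3 = 224; x1_4 = 112; y1_4 = 192; x0_5 = 32; y0_5 = 248; x1_5 = 84; y1_5 = 296; x0_6 = 210; y0_6 = 238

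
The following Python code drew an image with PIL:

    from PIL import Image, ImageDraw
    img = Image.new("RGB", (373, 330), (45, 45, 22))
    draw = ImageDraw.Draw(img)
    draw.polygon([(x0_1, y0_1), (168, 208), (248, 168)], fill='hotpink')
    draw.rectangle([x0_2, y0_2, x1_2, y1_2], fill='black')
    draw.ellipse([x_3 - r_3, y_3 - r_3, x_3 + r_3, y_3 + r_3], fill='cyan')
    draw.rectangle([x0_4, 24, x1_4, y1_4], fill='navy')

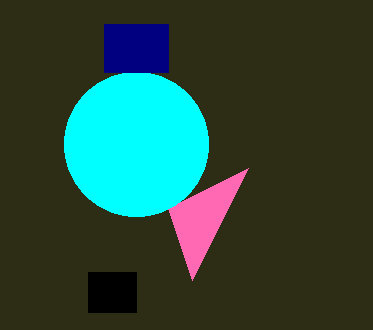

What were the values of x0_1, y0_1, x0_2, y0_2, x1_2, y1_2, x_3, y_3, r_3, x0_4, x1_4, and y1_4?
x0_1 = 192; y0_1 = 280; x0_2 = 88; y0_2 = 272; x1_2 = 136; y1_2 = 312; x_3 = 136; y_3 = 144; r_3 = 72; x0_4 = 104; x1_4 = 168; y1_4 = 72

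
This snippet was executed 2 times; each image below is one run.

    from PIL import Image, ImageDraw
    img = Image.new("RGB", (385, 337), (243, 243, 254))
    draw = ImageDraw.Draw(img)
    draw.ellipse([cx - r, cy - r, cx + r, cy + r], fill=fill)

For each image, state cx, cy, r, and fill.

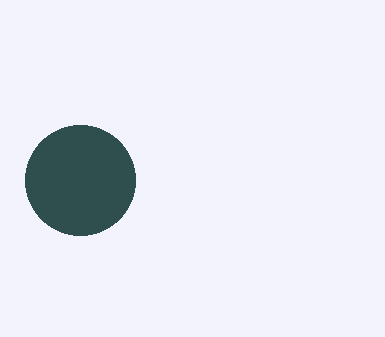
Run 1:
cx = 80; cy = 180; r = 55; fill = 'darkslategray'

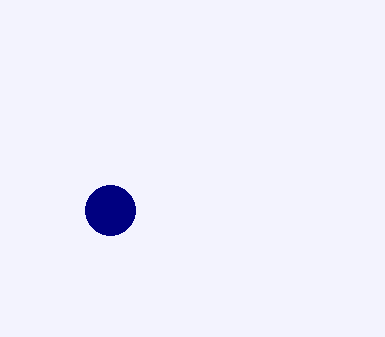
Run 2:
cx = 110, cy = 210, r = 25, fill = 'navy'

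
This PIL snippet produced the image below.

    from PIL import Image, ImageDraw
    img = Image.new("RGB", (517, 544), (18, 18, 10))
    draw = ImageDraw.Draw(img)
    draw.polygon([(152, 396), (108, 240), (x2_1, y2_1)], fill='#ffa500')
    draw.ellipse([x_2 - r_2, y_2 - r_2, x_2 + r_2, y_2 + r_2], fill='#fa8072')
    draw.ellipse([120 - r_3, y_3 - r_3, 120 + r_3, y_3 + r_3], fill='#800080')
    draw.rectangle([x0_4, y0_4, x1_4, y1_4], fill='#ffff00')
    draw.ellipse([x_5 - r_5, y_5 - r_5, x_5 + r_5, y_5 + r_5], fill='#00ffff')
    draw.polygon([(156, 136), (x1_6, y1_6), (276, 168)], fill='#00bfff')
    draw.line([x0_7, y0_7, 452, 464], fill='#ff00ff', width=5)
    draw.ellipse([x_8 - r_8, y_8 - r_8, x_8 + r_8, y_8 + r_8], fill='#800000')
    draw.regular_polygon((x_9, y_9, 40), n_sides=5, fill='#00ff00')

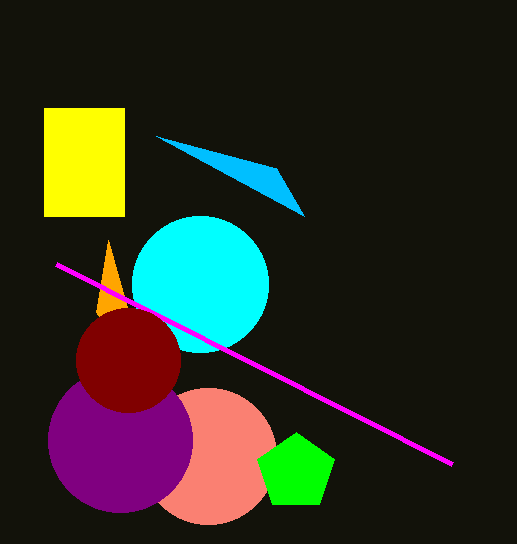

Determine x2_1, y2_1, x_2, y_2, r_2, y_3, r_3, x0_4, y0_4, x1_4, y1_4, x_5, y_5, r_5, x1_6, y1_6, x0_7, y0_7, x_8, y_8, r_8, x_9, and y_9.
x2_1 = 96; y2_1 = 312; x_2 = 208; y_2 = 456; r_2 = 68; y_3 = 440; r_3 = 72; x0_4 = 44; y0_4 = 108; x1_4 = 124; y1_4 = 216; x_5 = 200; y_5 = 284; r_5 = 68; x1_6 = 304; y1_6 = 216; x0_7 = 56; y0_7 = 264; x_8 = 128; y_8 = 360; r_8 = 52; x_9 = 296; y_9 = 472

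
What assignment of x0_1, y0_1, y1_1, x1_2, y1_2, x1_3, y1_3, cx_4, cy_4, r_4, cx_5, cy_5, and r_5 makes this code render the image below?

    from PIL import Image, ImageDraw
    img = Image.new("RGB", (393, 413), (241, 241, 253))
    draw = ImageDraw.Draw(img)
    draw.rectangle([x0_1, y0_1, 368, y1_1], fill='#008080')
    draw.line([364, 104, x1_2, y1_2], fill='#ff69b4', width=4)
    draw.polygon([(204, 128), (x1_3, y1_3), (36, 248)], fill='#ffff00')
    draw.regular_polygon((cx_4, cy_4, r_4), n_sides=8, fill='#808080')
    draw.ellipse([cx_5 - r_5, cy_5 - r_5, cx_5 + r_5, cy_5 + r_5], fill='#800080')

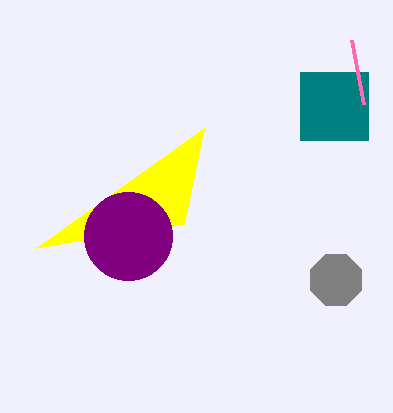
x0_1 = 300
y0_1 = 72
y1_1 = 140
x1_2 = 352
y1_2 = 40
x1_3 = 184
y1_3 = 224
cx_4 = 336
cy_4 = 280
r_4 = 28
cx_5 = 128
cy_5 = 236
r_5 = 44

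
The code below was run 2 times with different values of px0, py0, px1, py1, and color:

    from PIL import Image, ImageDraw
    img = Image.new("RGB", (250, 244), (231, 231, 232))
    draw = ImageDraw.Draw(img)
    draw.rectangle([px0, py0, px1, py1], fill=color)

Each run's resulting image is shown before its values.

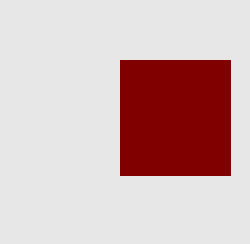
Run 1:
px0 = 120; py0 = 60; px1 = 230; py1 = 175; color = 'maroon'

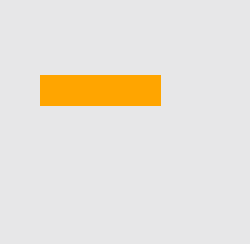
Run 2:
px0 = 40
py0 = 75
px1 = 160
py1 = 105
color = 'orange'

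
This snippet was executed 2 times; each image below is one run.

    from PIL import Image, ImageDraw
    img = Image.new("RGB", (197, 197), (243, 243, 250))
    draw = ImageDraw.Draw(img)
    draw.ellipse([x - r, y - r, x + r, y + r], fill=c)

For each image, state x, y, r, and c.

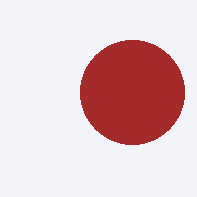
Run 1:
x = 132
y = 92
r = 52
c = 'brown'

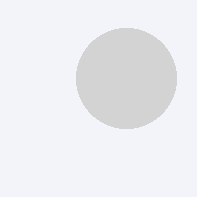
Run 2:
x = 126
y = 78
r = 50
c = 'lightgray'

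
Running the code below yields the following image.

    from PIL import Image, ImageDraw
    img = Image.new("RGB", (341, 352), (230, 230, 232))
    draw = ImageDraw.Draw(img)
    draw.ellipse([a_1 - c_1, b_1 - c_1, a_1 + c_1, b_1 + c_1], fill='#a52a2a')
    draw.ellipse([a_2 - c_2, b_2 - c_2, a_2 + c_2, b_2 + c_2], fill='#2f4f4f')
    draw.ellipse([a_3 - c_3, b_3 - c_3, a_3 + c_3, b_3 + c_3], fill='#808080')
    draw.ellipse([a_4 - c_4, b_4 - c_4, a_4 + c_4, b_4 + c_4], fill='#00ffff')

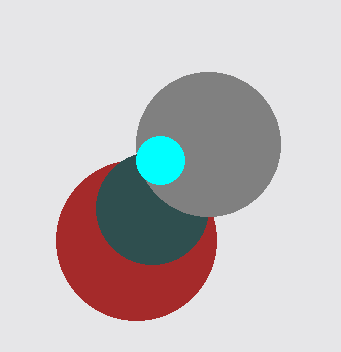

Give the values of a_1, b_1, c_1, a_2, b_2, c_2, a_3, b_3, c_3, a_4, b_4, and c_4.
a_1 = 136, b_1 = 240, c_1 = 80, a_2 = 152, b_2 = 208, c_2 = 56, a_3 = 208, b_3 = 144, c_3 = 72, a_4 = 160, b_4 = 160, c_4 = 24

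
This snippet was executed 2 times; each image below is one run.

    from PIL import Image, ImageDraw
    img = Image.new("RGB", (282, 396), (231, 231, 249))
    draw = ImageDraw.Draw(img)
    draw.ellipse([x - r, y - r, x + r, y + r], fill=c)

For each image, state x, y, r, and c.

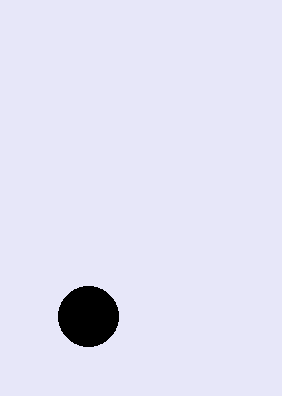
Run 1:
x = 88, y = 316, r = 30, c = 'black'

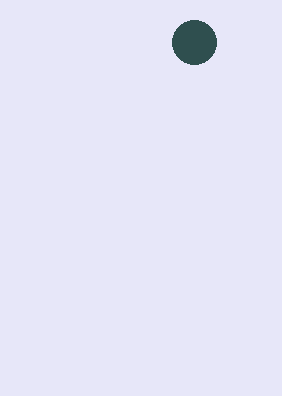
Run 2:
x = 194, y = 42, r = 22, c = 'darkslategray'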